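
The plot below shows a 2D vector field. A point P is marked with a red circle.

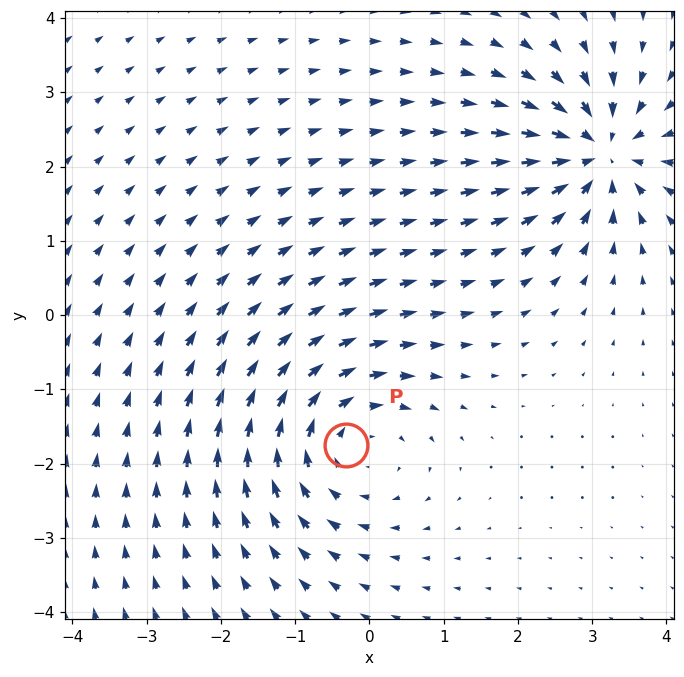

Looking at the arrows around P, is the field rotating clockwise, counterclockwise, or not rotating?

clockwise

Near P at (-0.3, -1.8) the arrows circulate clockwise. The curl (z-component) there is about -3; negative curl means clockwise rotation.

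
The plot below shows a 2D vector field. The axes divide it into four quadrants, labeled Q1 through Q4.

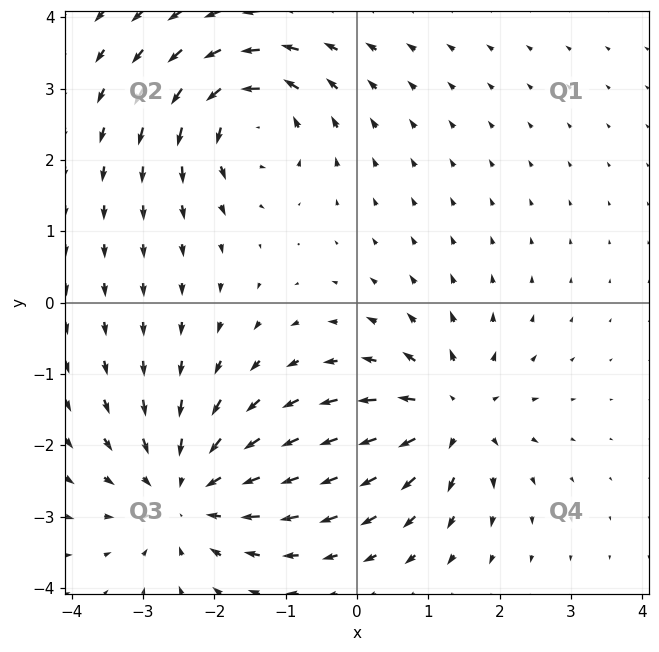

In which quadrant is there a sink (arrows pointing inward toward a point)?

The sink sits at approximately (-2.4, -2.7), which lies in quadrant Q3. The divergence there is about -3, negative as expected for a sink.

Q3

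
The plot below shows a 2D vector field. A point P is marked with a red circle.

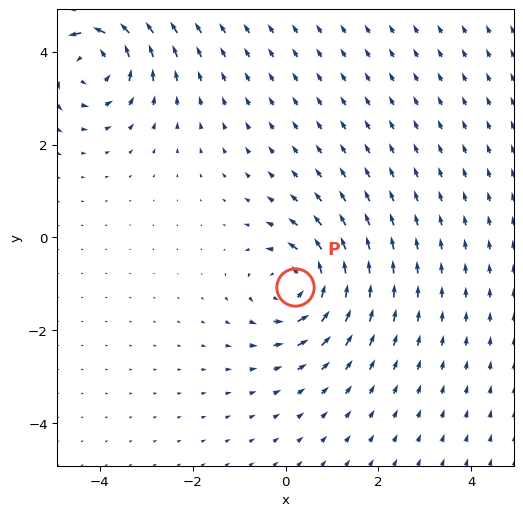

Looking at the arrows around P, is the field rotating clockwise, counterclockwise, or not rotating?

Near P at (0.2, -1.1) the arrows circulate counterclockwise. The curl (z-component) there is about +5; positive curl means counterclockwise rotation.

counterclockwise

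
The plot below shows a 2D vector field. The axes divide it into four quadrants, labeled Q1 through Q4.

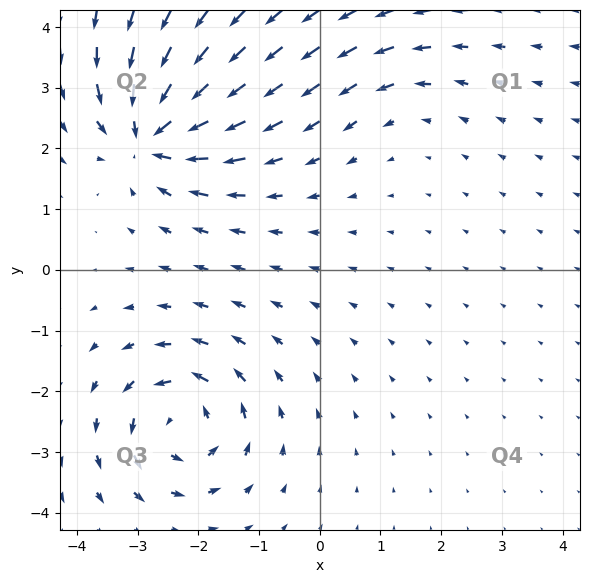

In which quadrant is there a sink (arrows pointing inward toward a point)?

The sink sits at approximately (-2.8, 2.2), which lies in quadrant Q2. The divergence there is about -7, negative as expected for a sink.

Q2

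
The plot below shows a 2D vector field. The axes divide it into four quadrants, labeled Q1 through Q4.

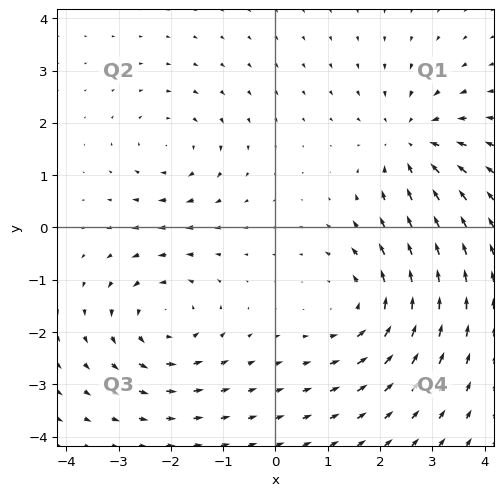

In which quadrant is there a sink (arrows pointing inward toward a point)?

Q1

The sink sits at approximately (2.6, 1.6), which lies in quadrant Q1. The divergence there is about -4, negative as expected for a sink.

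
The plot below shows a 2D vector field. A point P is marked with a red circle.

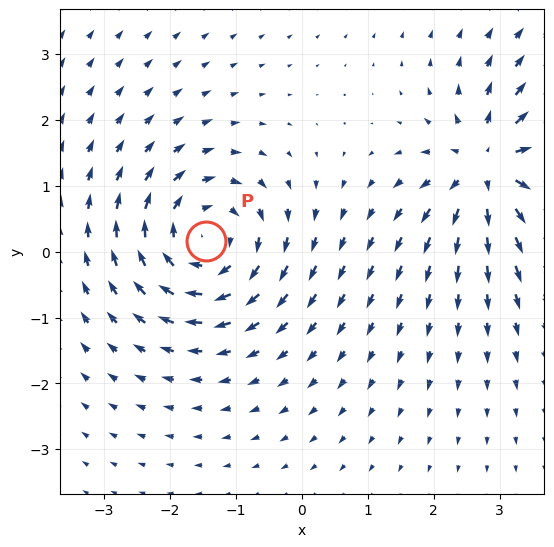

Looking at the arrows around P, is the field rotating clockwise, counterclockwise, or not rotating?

clockwise

Near P at (-1.5, 0.2) the arrows circulate clockwise. The curl (z-component) there is about -4; negative curl means clockwise rotation.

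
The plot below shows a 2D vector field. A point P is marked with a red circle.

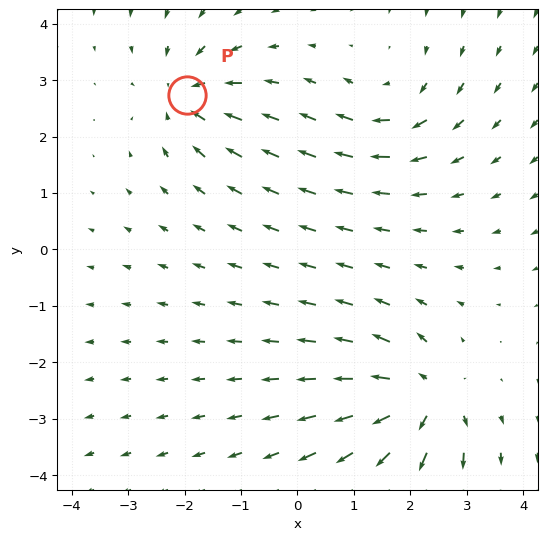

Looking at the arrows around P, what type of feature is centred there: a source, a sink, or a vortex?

sink

At P (-2.0, 2.7) the arrows converge inward. Divergence about -4, curl ≈0 — negative divergence with near-zero curl is a sink.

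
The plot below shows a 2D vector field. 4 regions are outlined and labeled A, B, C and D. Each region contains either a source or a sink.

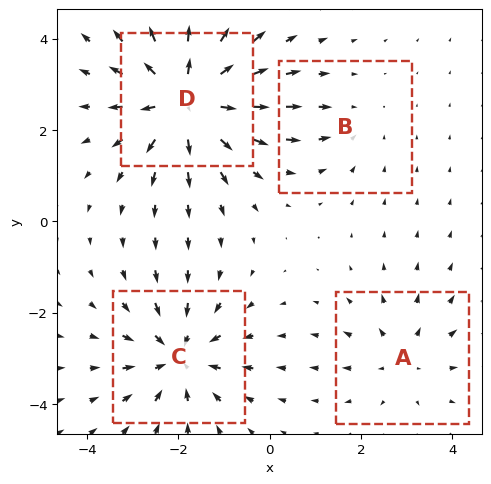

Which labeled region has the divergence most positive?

D

Divergence at each region's feature centre — A: about +3, B: about -2, C: about -5, D: about +7. Region D is most positive.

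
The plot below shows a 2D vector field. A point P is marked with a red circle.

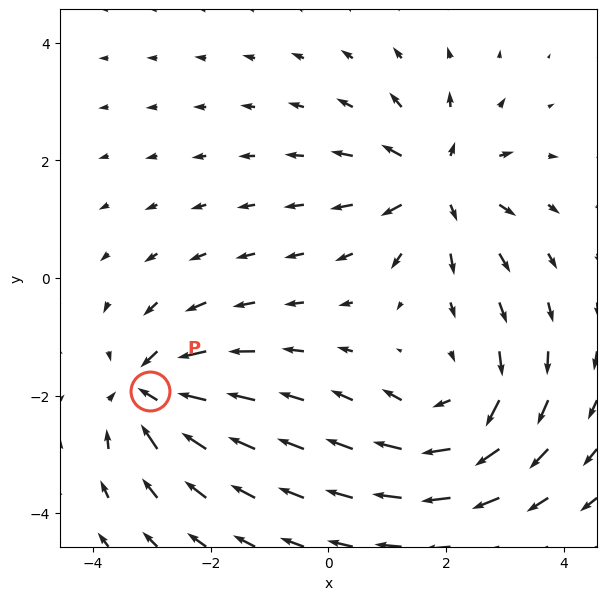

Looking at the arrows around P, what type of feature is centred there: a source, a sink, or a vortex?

At P (-3.0, -1.9) the arrows converge inward. Divergence about -5, curl ≈0 — negative divergence with near-zero curl is a sink.

sink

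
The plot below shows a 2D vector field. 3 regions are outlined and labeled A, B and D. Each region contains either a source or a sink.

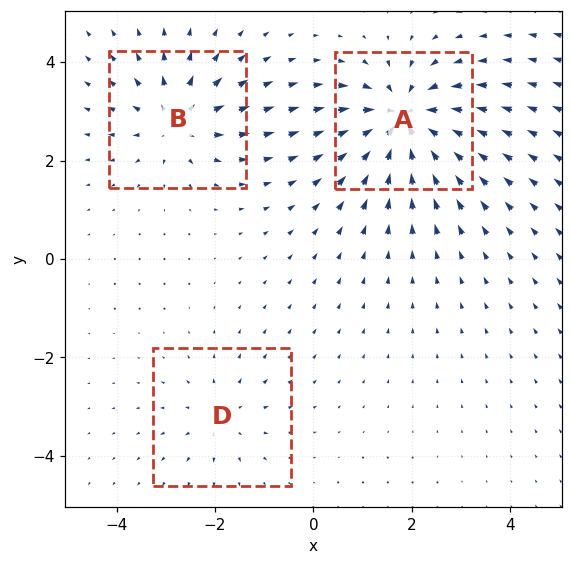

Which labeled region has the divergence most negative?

A

Divergence at each region's feature centre — A: about -6, B: about +4, D: about +2. Region A is most negative.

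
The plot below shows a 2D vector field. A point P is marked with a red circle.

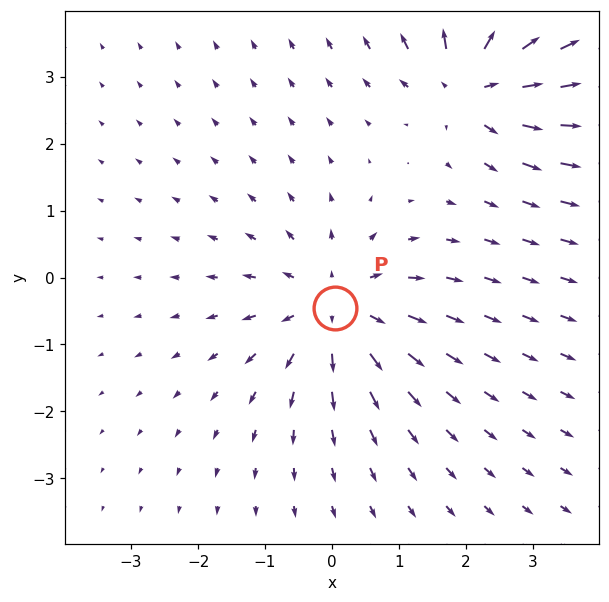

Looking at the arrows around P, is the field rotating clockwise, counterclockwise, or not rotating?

Near P at (0.1, -0.5) the arrows show no circulation. The curl there is ≈0.

not rotating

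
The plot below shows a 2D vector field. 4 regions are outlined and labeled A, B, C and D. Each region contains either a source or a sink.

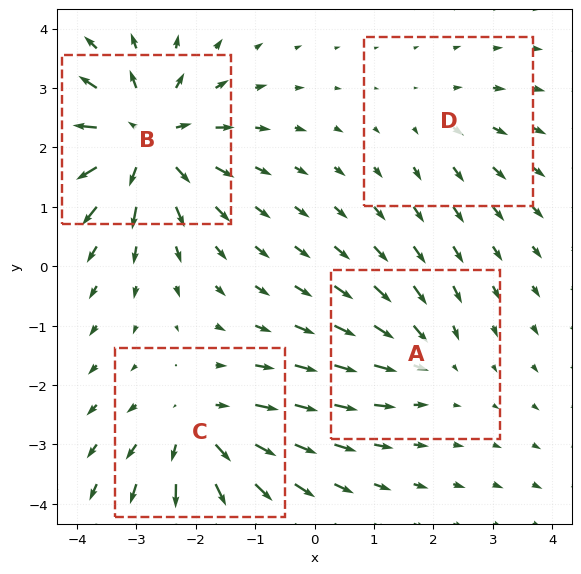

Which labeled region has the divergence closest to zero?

Divergence at each region's feature centre — A: about -3, B: about +7, C: about +5, D: about +2. Region D is closest to zero.

D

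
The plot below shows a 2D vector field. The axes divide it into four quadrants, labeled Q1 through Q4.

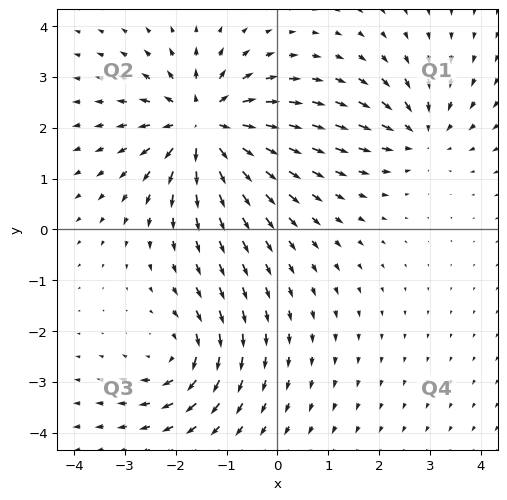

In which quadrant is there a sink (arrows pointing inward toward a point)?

Q1

The sink sits at approximately (2.8, 1.9), which lies in quadrant Q1. The divergence there is about -3, negative as expected for a sink.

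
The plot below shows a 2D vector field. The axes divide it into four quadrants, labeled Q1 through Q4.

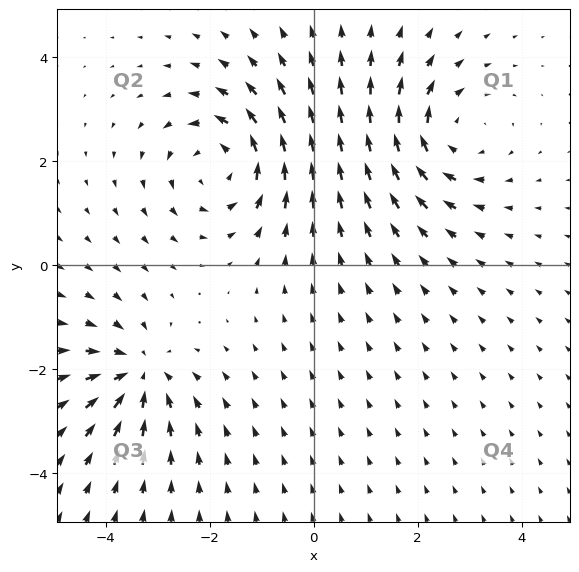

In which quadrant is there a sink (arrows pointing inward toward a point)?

The sink sits at approximately (-3.3, -2.1), which lies in quadrant Q3. The divergence there is about -4, negative as expected for a sink.

Q3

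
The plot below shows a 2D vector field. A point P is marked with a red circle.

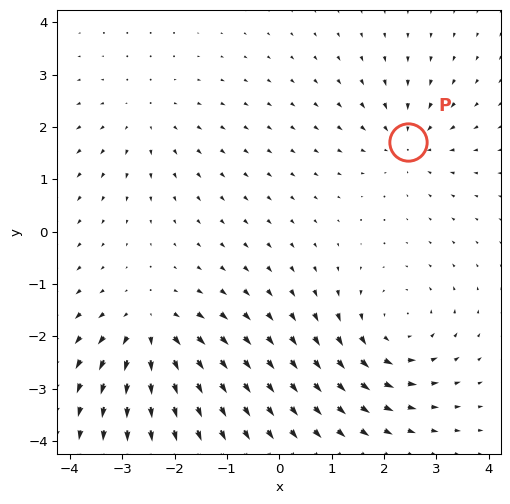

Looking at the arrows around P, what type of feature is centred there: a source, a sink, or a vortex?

sink

At P (2.5, 1.7) the arrows converge inward. Divergence about -4, curl ≈0 — negative divergence with near-zero curl is a sink.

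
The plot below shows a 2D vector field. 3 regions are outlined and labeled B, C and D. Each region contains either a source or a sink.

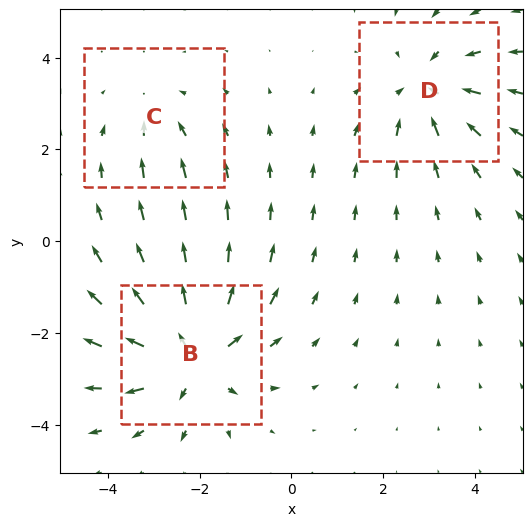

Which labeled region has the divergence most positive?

Divergence at each region's feature centre — B: about +4, C: about -2, D: about -3. Region B is most positive.

B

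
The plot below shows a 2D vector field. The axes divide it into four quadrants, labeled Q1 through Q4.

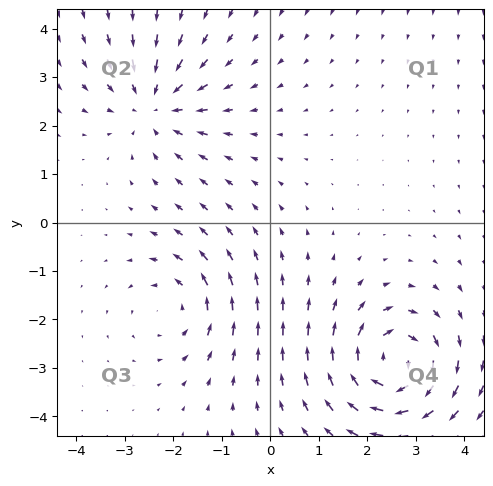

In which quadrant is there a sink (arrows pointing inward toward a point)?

The sink sits at approximately (-2.4, 2.4), which lies in quadrant Q2. The divergence there is about -4, negative as expected for a sink.

Q2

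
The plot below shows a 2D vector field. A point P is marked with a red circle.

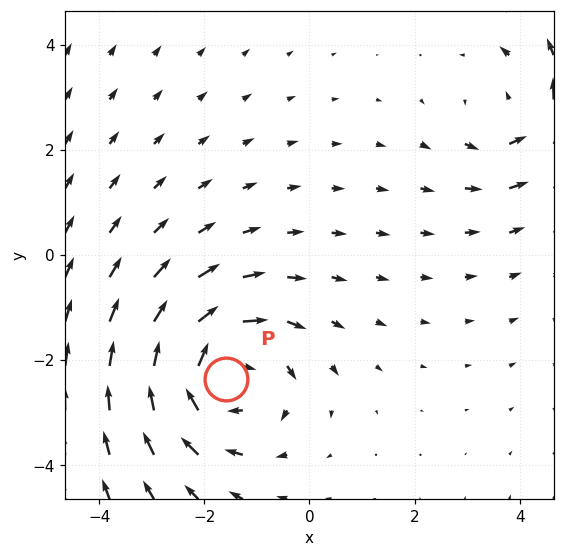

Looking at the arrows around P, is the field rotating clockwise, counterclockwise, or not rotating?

clockwise

Near P at (-1.6, -2.4) the arrows circulate clockwise. The curl (z-component) there is about -4; negative curl means clockwise rotation.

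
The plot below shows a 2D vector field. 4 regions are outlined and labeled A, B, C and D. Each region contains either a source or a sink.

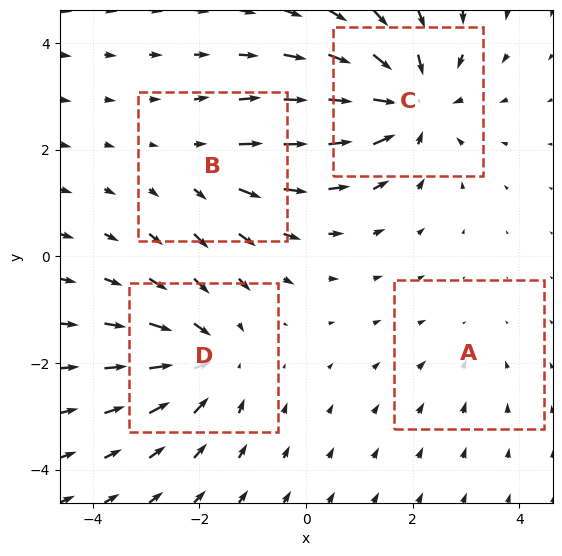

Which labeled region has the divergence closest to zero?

A

Divergence at each region's feature centre — A: about -2, B: about +3, C: about -6, D: about -4. Region A is closest to zero.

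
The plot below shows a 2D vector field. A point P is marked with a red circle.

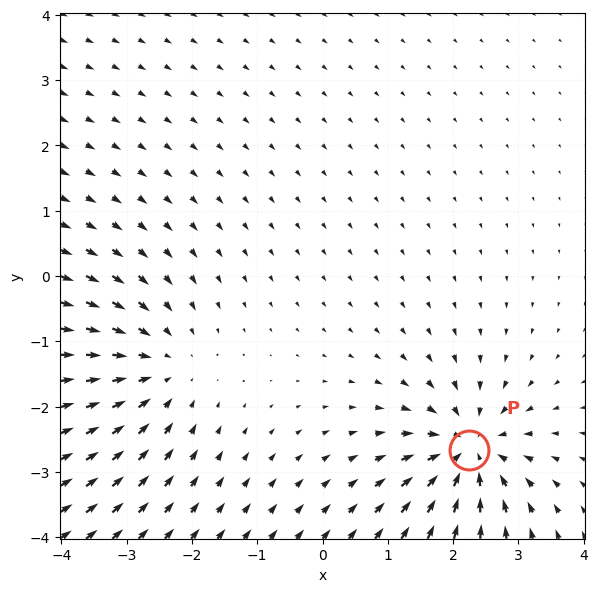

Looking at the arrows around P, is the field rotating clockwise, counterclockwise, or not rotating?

not rotating

Near P at (2.2, -2.7) the arrows show no circulation. The curl there is ≈0.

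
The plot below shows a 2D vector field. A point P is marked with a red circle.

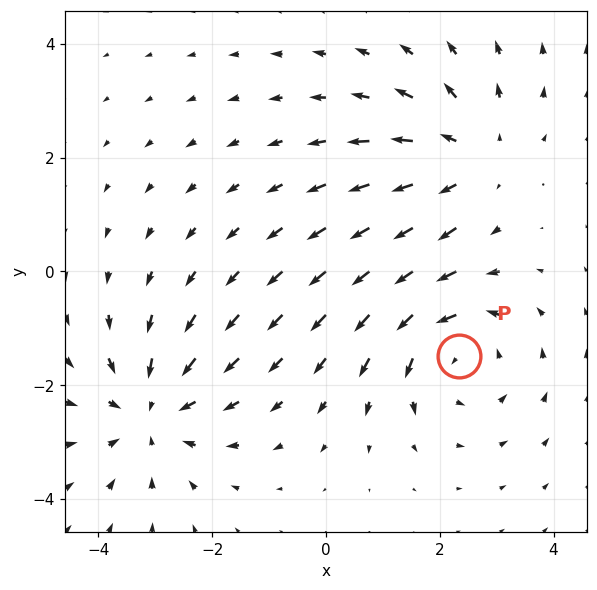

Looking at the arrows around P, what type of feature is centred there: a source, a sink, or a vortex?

At P (2.3, -1.5) the arrows circulate counterclockwise. Divergence ≈0, curl about +4 — near-zero divergence with nonzero curl is a vortex.

vortex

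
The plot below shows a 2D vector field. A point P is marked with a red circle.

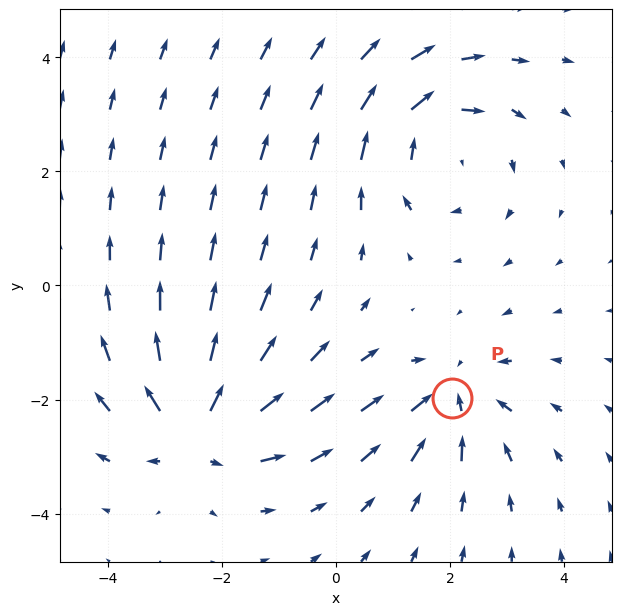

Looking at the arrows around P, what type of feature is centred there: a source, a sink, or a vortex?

At P (2.0, -2.0) the arrows converge inward. Divergence about -4, curl ≈0 — negative divergence with near-zero curl is a sink.

sink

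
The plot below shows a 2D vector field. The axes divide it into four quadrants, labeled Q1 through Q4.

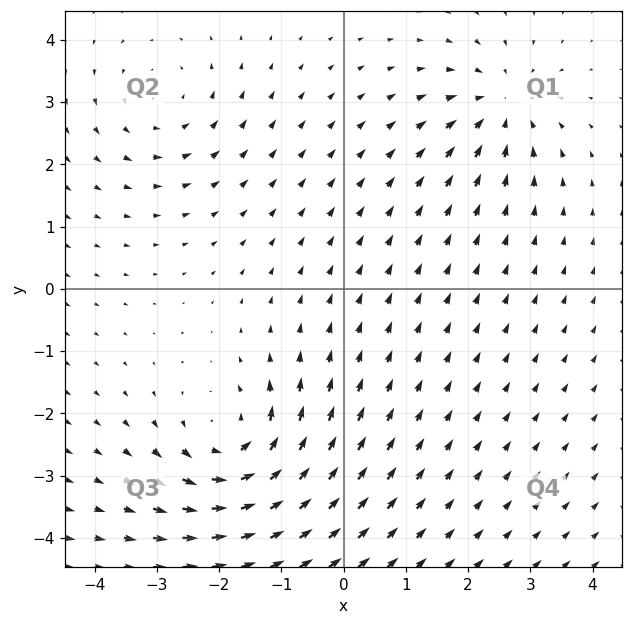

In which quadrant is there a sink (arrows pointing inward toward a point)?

Q1

The sink sits at approximately (2.5, 3.0), which lies in quadrant Q1. The divergence there is about -4, negative as expected for a sink.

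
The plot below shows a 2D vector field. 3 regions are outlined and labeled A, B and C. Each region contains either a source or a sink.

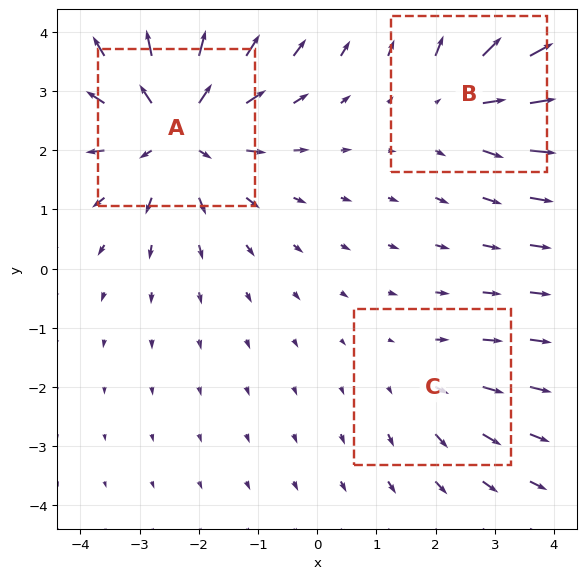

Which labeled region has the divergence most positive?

A

Divergence at each region's feature centre — A: about +4, B: about +3, C: about +2. Region A is most positive.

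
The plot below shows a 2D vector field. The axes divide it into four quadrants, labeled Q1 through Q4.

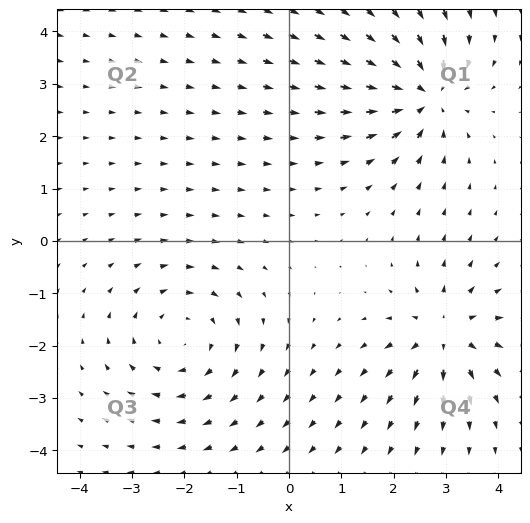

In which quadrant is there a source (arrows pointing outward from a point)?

Q4

The source sits at approximately (3.0, -1.8), which lies in quadrant Q4. The divergence there is about +4, positive as expected for a source.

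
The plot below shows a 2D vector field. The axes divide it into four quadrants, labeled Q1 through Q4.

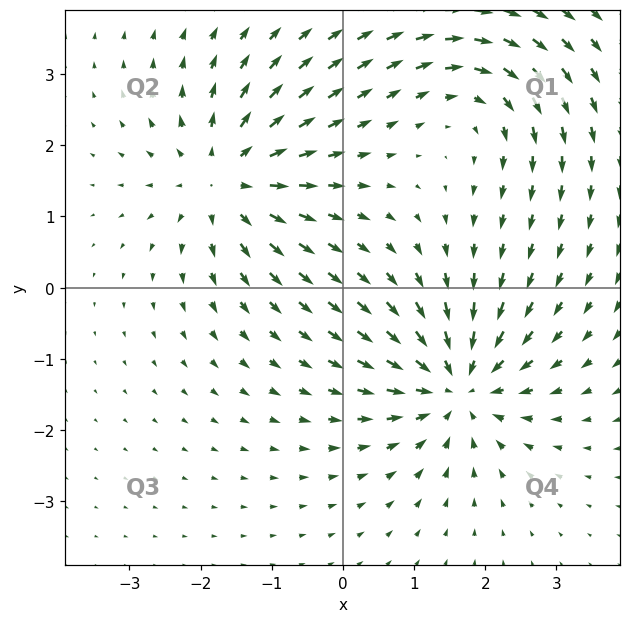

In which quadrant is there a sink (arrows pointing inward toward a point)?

Q4

The sink sits at approximately (1.6, -1.4), which lies in quadrant Q4. The divergence there is about -5, negative as expected for a sink.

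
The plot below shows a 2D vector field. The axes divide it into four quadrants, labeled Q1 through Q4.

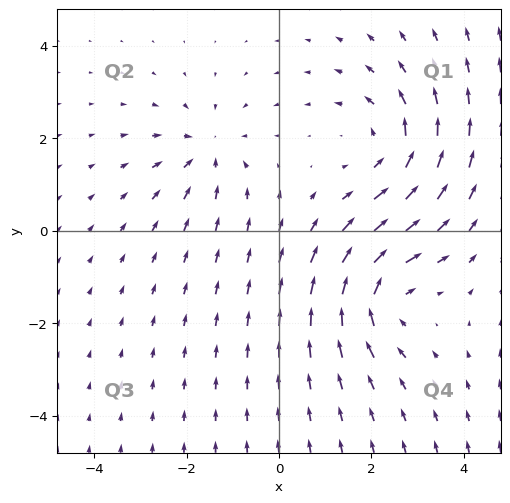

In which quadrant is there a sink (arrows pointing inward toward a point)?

The sink sits at approximately (-1.6, 1.7), which lies in quadrant Q2. The divergence there is about -3, negative as expected for a sink.

Q2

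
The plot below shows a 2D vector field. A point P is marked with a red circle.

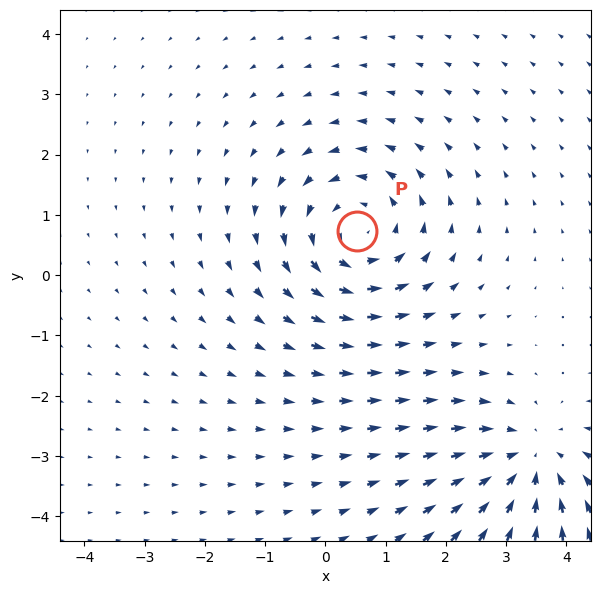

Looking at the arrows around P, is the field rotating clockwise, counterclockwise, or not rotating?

counterclockwise

Near P at (0.5, 0.7) the arrows circulate counterclockwise. The curl (z-component) there is about +4; positive curl means counterclockwise rotation.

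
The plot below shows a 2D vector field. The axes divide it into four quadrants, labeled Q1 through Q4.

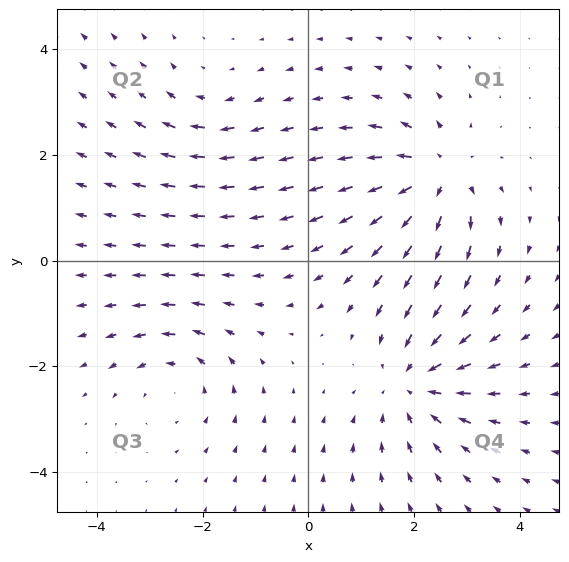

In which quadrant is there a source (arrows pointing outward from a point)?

Q1

The source sits at approximately (2.4, 1.6), which lies in quadrant Q1. The divergence there is about +6, positive as expected for a source.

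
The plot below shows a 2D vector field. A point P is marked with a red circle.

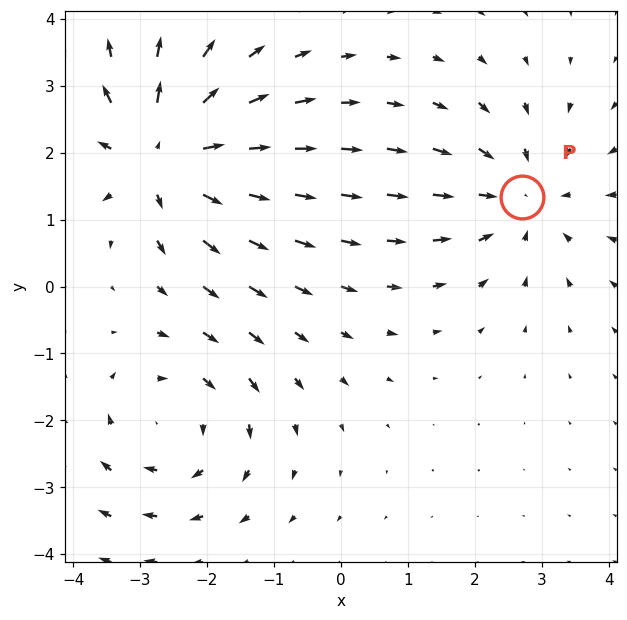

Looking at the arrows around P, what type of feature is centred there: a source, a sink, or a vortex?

At P (2.7, 1.3) the arrows converge inward. Divergence about -2, curl ≈0 — negative divergence with near-zero curl is a sink.

sink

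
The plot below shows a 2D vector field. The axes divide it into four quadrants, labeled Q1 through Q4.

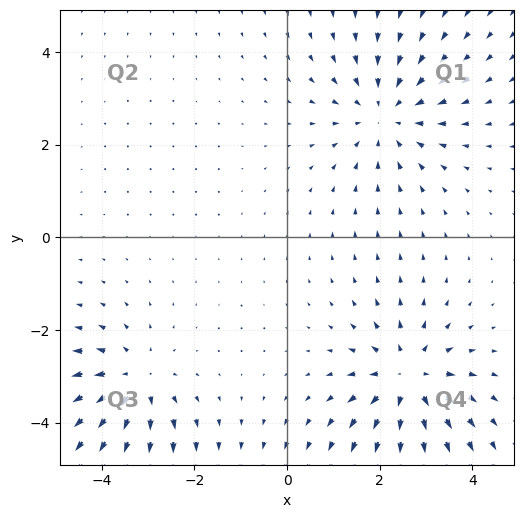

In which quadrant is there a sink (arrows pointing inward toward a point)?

Q1

The sink sits at approximately (2.1, 2.6), which lies in quadrant Q1. The divergence there is about -3, negative as expected for a sink.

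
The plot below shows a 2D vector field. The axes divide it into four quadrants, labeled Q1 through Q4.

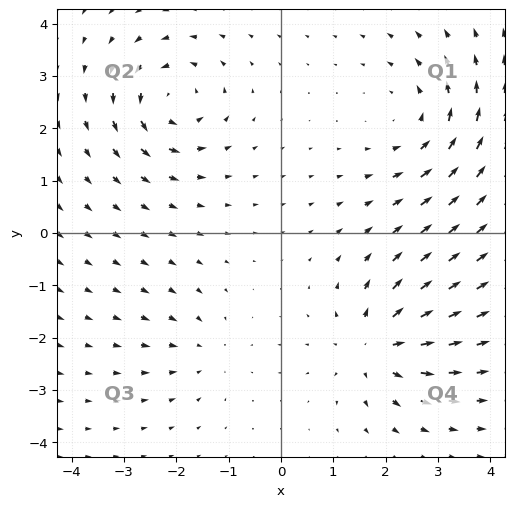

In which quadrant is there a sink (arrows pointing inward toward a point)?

Q3

The sink sits at approximately (-1.4, -2.3), which lies in quadrant Q3. The divergence there is about -3, negative as expected for a sink.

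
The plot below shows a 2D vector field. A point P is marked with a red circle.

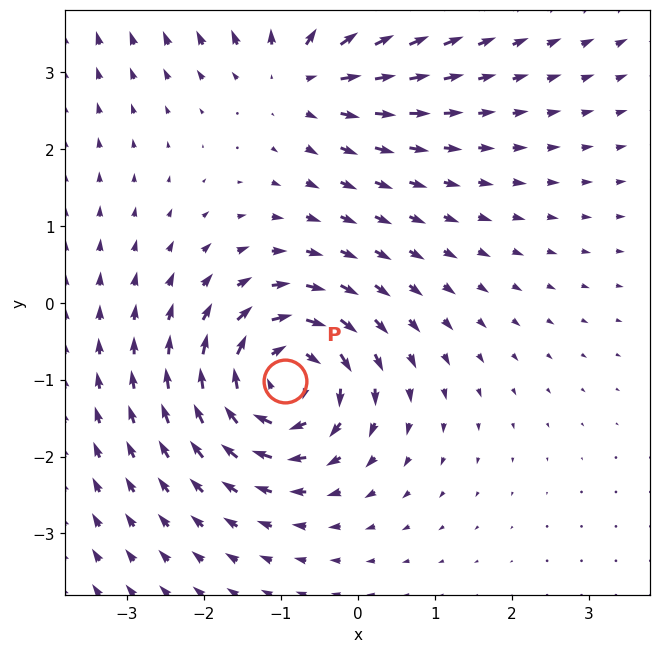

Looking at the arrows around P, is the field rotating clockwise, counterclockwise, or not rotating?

clockwise

Near P at (-0.9, -1.0) the arrows circulate clockwise. The curl (z-component) there is about -7; negative curl means clockwise rotation.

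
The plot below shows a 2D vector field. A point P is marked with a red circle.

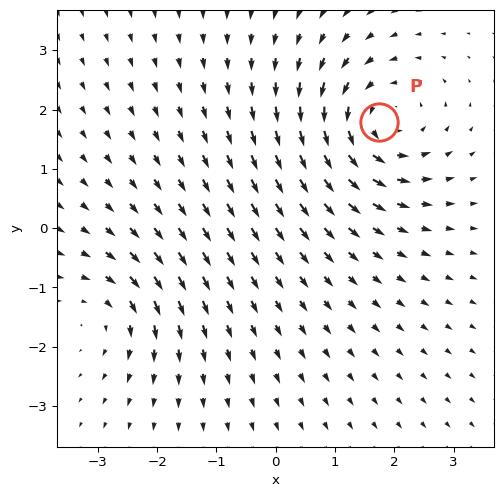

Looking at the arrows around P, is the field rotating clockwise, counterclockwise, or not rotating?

counterclockwise

Near P at (1.7, 1.8) the arrows circulate counterclockwise. The curl (z-component) there is about +4; positive curl means counterclockwise rotation.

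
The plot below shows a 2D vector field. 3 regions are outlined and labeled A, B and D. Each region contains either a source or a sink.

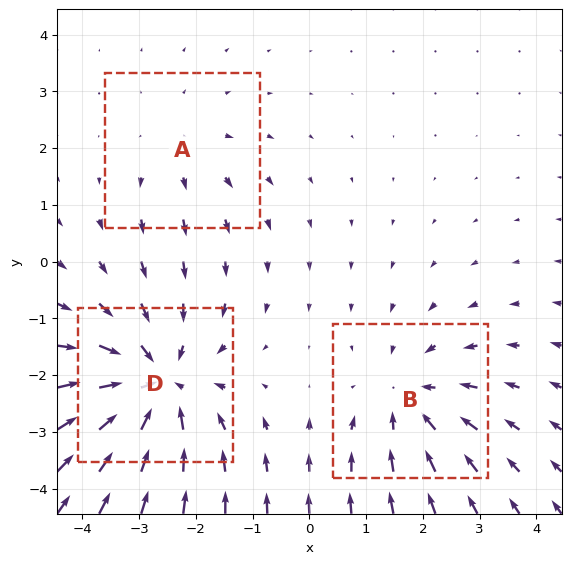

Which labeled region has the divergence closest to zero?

Divergence at each region's feature centre — A: about +2, B: about -3, D: about -4. Region A is closest to zero.

A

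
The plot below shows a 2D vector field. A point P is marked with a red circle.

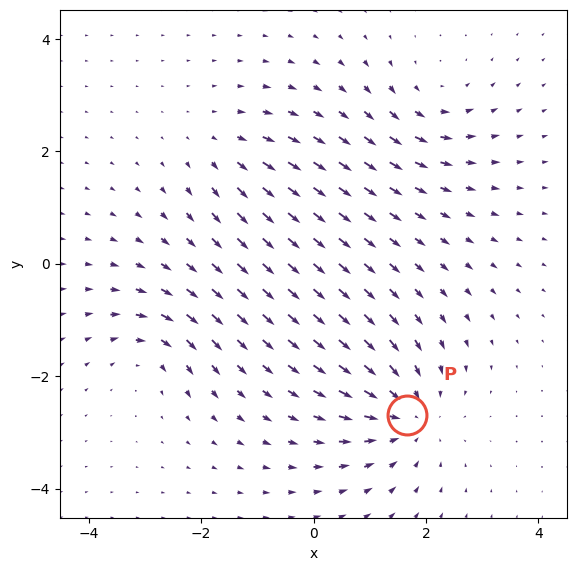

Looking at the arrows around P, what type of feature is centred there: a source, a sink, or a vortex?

sink

At P (1.7, -2.7) the arrows converge inward. Divergence about -5, curl ≈0 — negative divergence with near-zero curl is a sink.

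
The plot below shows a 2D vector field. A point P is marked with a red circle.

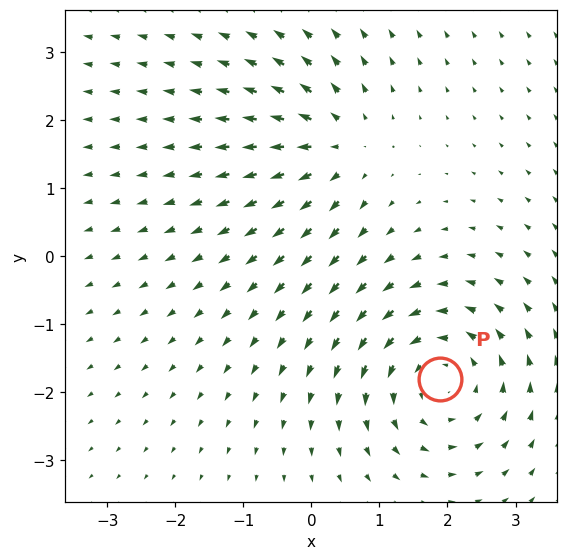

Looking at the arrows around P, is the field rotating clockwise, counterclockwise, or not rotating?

Near P at (1.9, -1.8) the arrows circulate counterclockwise. The curl (z-component) there is about +4; positive curl means counterclockwise rotation.

counterclockwise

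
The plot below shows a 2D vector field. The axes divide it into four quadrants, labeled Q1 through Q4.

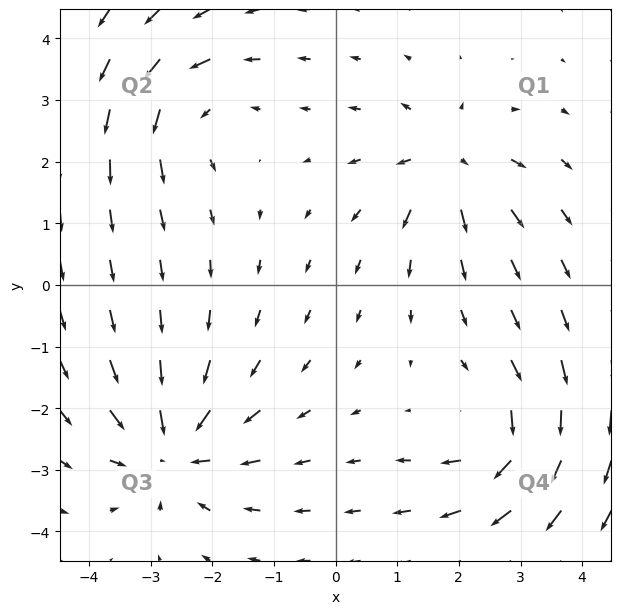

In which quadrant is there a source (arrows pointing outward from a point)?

The source sits at approximately (1.8, 2.0), which lies in quadrant Q1. The divergence there is about +4, positive as expected for a source.

Q1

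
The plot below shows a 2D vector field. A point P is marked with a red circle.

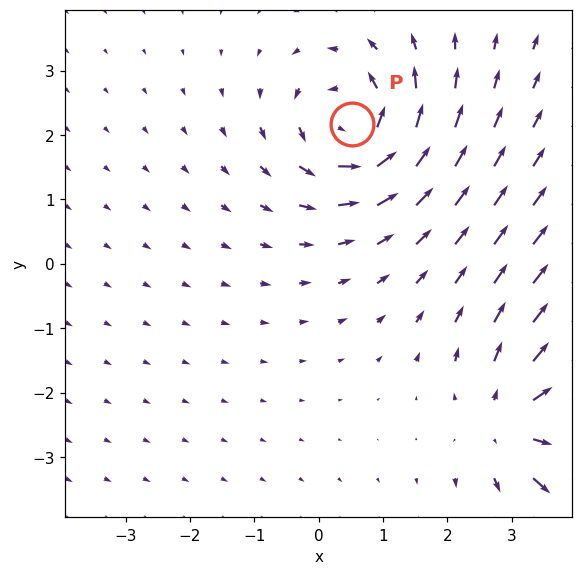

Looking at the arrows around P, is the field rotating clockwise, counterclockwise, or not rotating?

Near P at (0.5, 2.2) the arrows circulate counterclockwise. The curl (z-component) there is about +5; positive curl means counterclockwise rotation.

counterclockwise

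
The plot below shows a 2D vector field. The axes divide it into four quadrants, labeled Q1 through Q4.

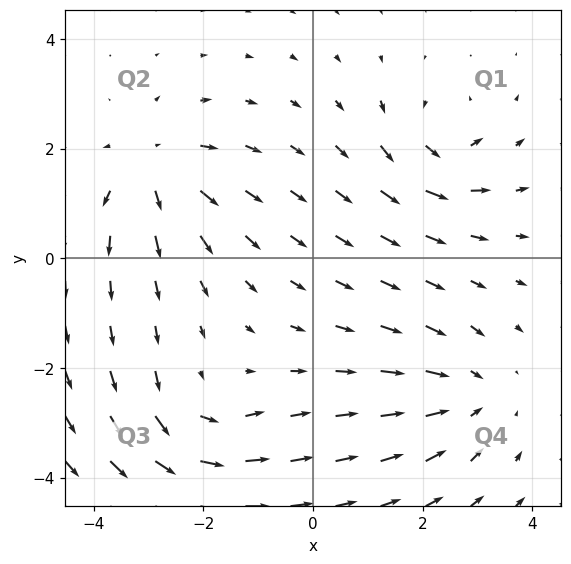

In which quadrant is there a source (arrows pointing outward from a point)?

The source sits at approximately (-2.9, 1.6), which lies in quadrant Q2. The divergence there is about +5, positive as expected for a source.

Q2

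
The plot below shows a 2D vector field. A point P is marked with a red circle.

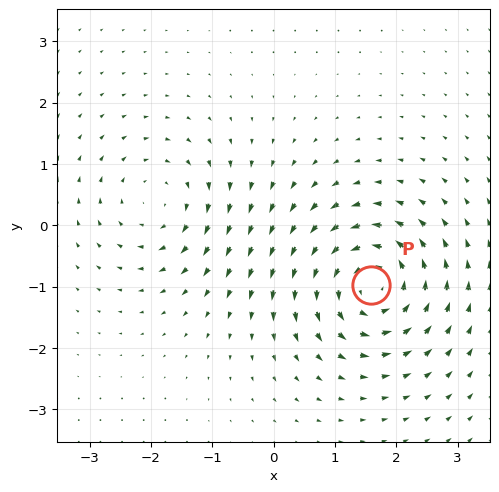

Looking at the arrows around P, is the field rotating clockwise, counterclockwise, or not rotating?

counterclockwise

Near P at (1.6, -1.0) the arrows circulate counterclockwise. The curl (z-component) there is about +5; positive curl means counterclockwise rotation.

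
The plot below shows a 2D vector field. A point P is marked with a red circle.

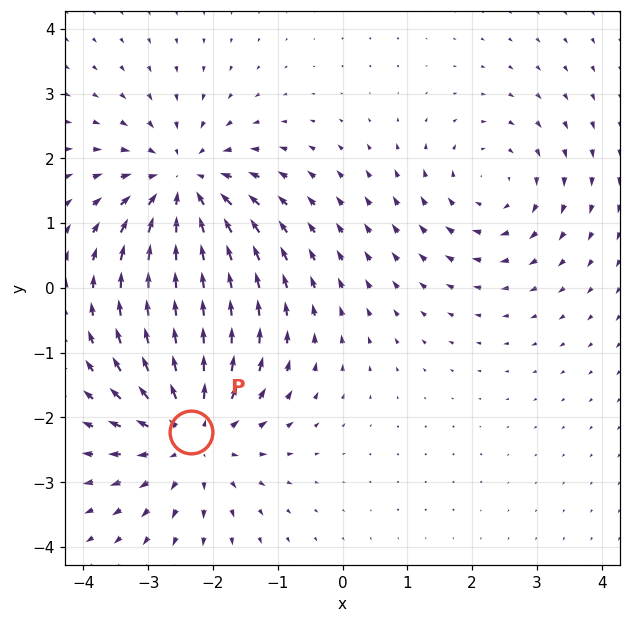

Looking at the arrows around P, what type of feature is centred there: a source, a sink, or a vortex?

source

At P (-2.3, -2.2) the arrows spread outward. Divergence about +4, curl ≈0 — positive divergence with near-zero curl is a source.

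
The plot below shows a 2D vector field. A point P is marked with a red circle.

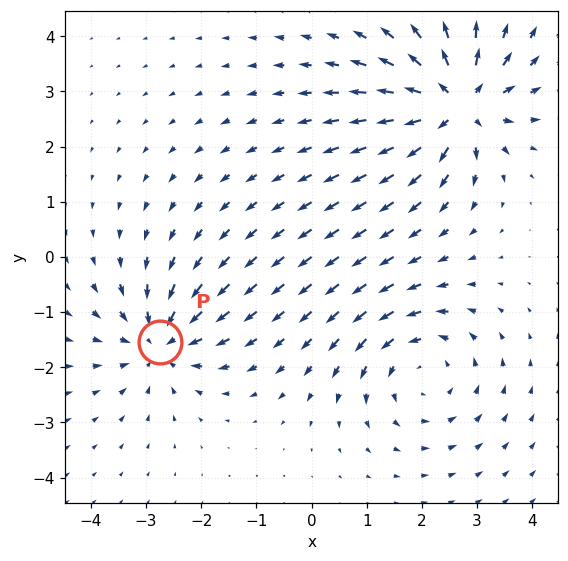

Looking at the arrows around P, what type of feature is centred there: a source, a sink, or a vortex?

At P (-2.7, -1.5) the arrows converge inward. Divergence about -4, curl ≈0 — negative divergence with near-zero curl is a sink.

sink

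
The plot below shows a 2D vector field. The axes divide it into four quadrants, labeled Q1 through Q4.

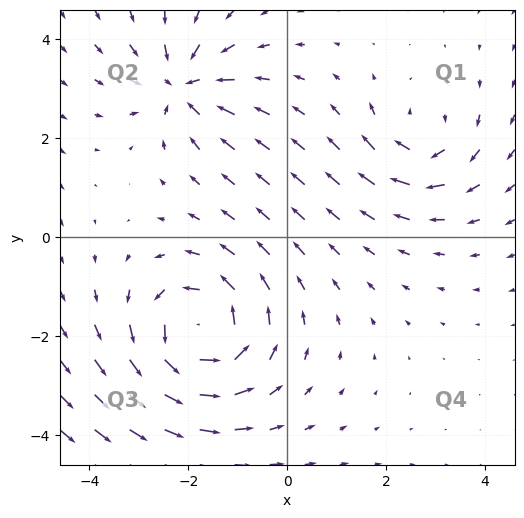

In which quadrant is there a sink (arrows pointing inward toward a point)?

The sink sits at approximately (-2.1, 3.1), which lies in quadrant Q2. The divergence there is about -4, negative as expected for a sink.

Q2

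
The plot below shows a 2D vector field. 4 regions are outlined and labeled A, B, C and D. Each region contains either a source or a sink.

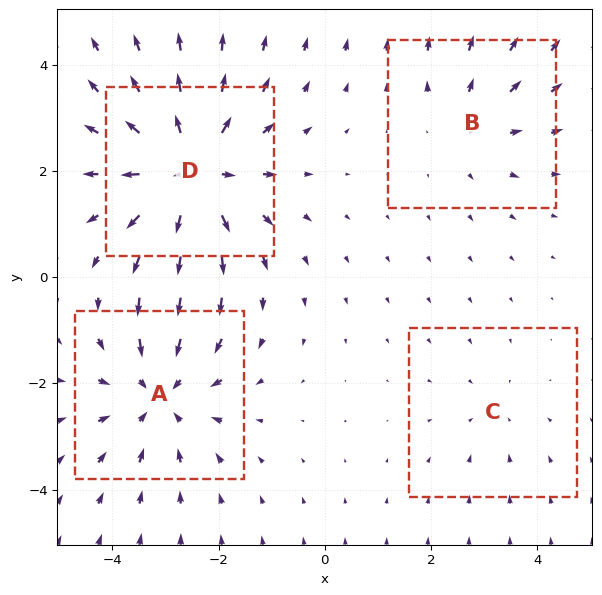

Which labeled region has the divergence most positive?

D

Divergence at each region's feature centre — A: about -5, B: about +3, C: about -2, D: about +6. Region D is most positive.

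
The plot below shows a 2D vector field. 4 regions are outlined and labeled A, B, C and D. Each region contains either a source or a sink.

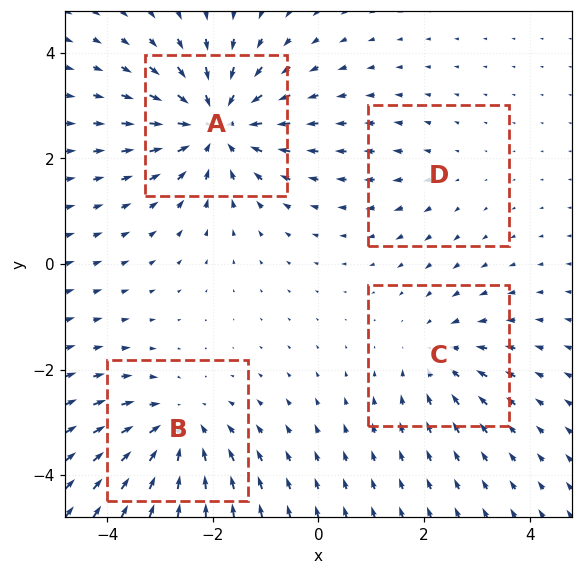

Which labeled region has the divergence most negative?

A

Divergence at each region's feature centre — A: about -6, B: about -5, C: about -3, D: about +2. Region A is most negative.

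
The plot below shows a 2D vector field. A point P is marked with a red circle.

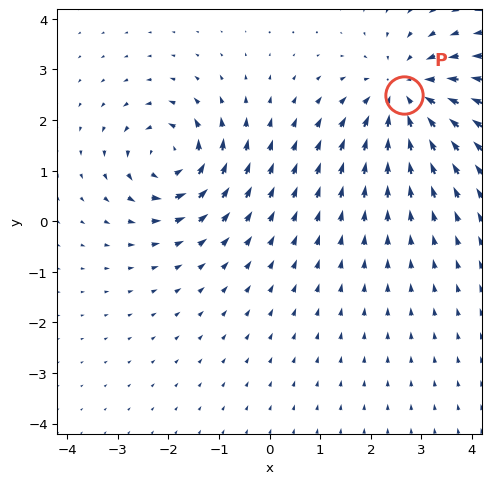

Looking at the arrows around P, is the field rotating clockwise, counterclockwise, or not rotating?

not rotating

Near P at (2.7, 2.5) the arrows show no circulation. The curl there is ≈0.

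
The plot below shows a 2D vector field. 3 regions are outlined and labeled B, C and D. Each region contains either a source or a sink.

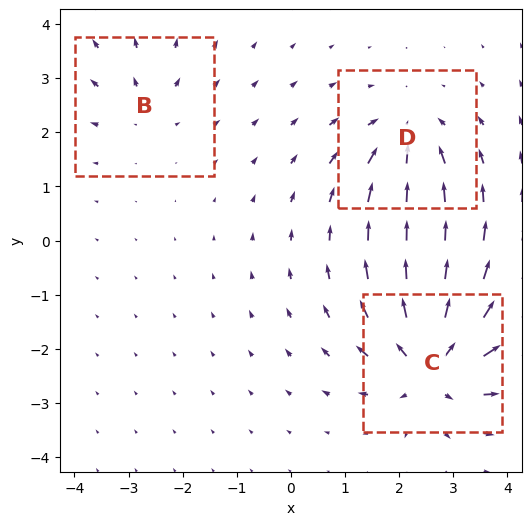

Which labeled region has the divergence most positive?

Divergence at each region's feature centre — B: about +3, C: about +6, D: about -4. Region C is most positive.

C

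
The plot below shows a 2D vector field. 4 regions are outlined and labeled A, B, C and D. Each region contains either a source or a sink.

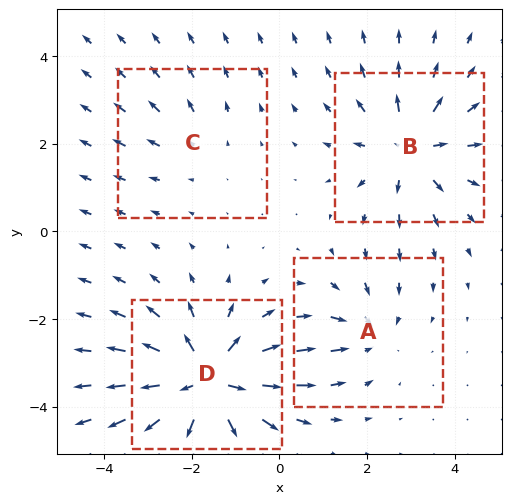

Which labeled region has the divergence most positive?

D

Divergence at each region's feature centre — A: about -3, B: about +5, C: about +2, D: about +7. Region D is most positive.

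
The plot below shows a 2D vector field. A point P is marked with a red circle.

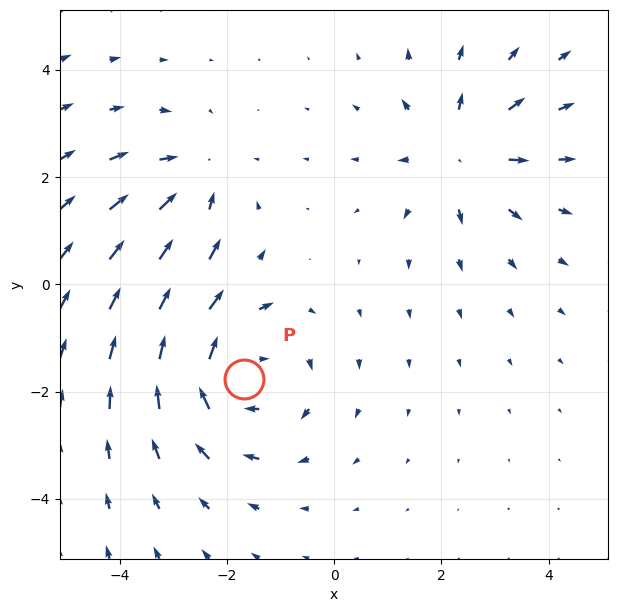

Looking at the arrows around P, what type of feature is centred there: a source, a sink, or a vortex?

At P (-1.7, -1.8) the arrows circulate clockwise. Divergence ≈0, curl about -4 — near-zero divergence with nonzero curl is a vortex.

vortex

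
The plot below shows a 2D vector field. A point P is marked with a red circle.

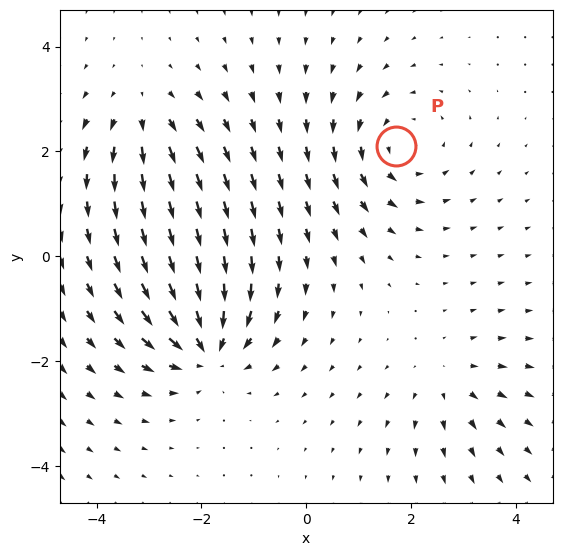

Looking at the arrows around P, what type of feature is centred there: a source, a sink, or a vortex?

At P (1.7, 2.1) the arrows circulate counterclockwise. Divergence ≈0, curl about +4 — near-zero divergence with nonzero curl is a vortex.

vortex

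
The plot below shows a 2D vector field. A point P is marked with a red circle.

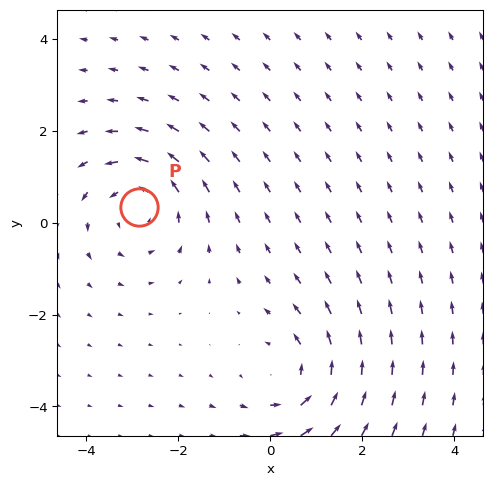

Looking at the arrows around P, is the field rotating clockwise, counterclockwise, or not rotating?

Near P at (-2.9, 0.3) the arrows circulate counterclockwise. The curl (z-component) there is about +4; positive curl means counterclockwise rotation.

counterclockwise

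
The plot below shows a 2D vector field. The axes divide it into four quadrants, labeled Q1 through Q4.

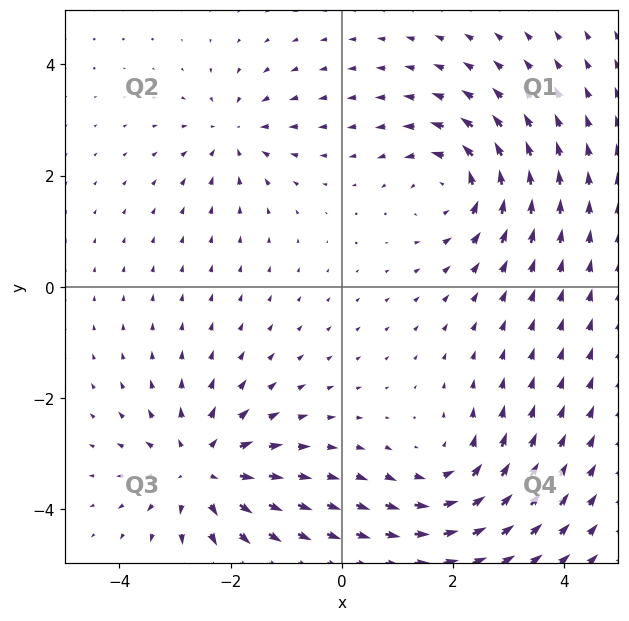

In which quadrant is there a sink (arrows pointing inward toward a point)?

The sink sits at approximately (-1.9, 2.8), which lies in quadrant Q2. The divergence there is about -3, negative as expected for a sink.

Q2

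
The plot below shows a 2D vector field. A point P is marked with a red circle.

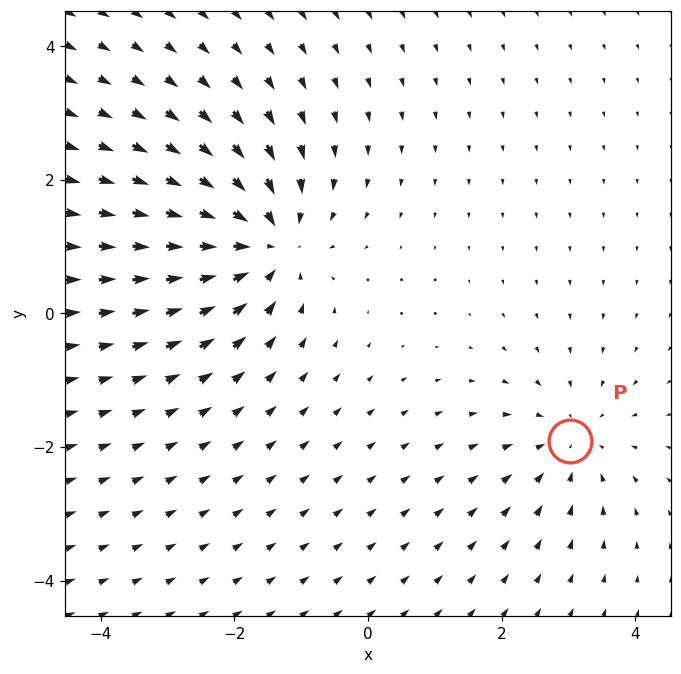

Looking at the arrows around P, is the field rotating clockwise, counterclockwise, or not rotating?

not rotating

Near P at (3.0, -1.9) the arrows show no circulation. The curl there is ≈0.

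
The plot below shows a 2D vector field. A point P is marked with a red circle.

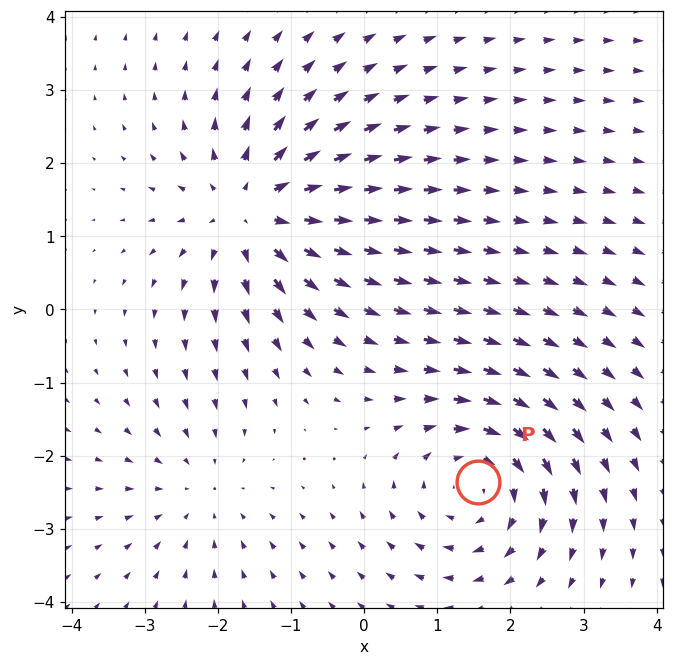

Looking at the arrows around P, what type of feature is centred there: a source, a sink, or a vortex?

vortex

At P (1.6, -2.4) the arrows circulate clockwise. Divergence ≈0, curl about -4 — near-zero divergence with nonzero curl is a vortex.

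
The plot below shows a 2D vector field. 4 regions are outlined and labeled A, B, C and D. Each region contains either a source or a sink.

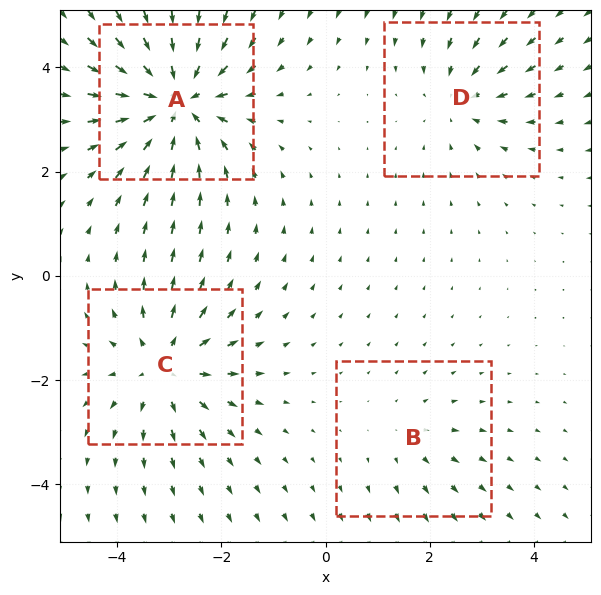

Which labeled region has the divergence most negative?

A

Divergence at each region's feature centre — A: about -7, B: about +2, C: about +5, D: about -3. Region A is most negative.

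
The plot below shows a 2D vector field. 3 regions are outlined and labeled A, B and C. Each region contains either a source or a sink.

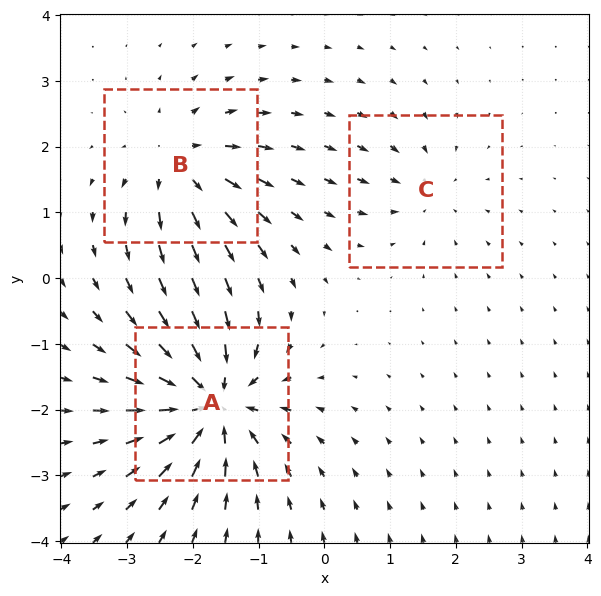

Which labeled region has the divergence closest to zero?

C

Divergence at each region's feature centre — A: about -6, B: about +4, C: about -2. Region C is closest to zero.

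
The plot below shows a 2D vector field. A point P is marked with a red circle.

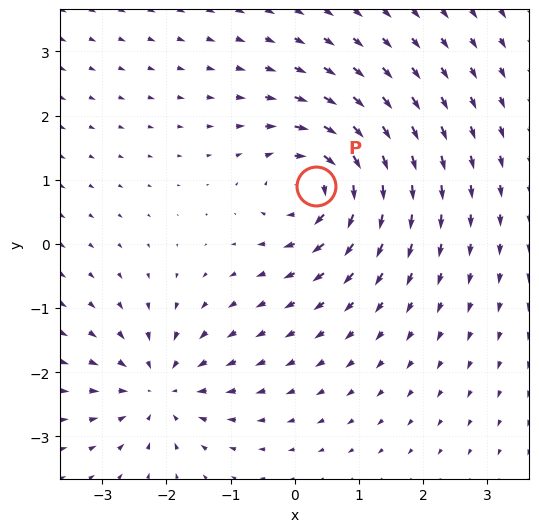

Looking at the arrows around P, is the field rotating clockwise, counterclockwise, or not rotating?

clockwise

Near P at (0.3, 0.9) the arrows circulate clockwise. The curl (z-component) there is about -6; negative curl means clockwise rotation.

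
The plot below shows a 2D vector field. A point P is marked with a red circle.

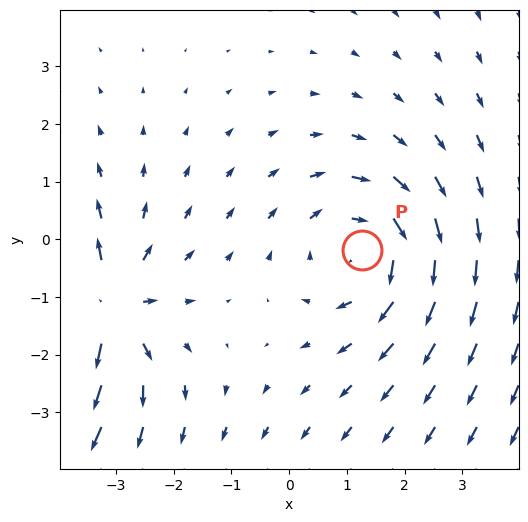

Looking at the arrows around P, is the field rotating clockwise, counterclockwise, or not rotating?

clockwise

Near P at (1.3, -0.2) the arrows circulate clockwise. The curl (z-component) there is about -3; negative curl means clockwise rotation.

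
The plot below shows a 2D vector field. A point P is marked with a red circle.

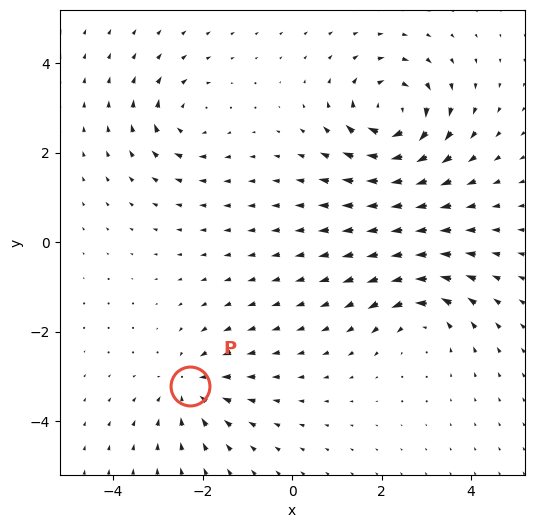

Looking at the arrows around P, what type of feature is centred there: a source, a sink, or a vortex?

At P (-2.3, -3.2) the arrows converge inward. Divergence about -4, curl ≈0 — negative divergence with near-zero curl is a sink.

sink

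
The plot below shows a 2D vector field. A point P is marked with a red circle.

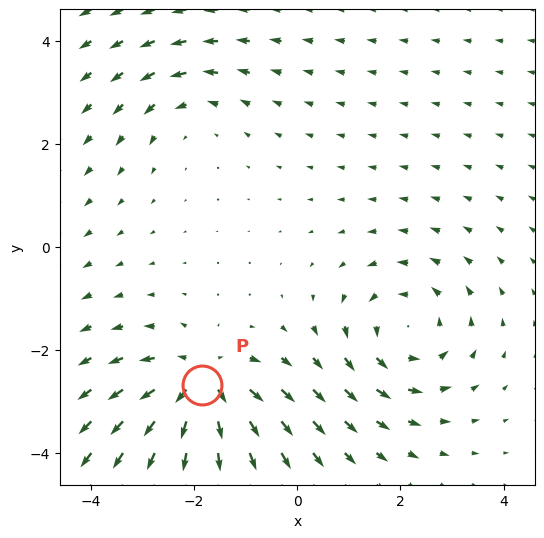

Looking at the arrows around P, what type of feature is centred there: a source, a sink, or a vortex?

At P (-1.9, -2.7) the arrows spread outward. Divergence about +6, curl ≈0 — positive divergence with near-zero curl is a source.

source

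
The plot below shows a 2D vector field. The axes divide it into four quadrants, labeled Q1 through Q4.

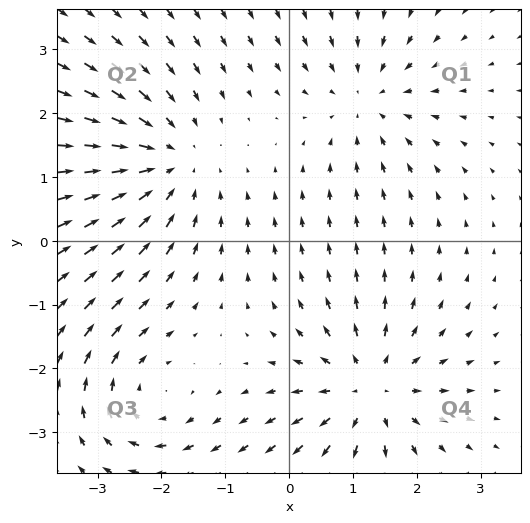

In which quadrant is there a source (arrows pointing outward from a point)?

Q4

The source sits at approximately (1.3, -2.3), which lies in quadrant Q4. The divergence there is about +4, positive as expected for a source.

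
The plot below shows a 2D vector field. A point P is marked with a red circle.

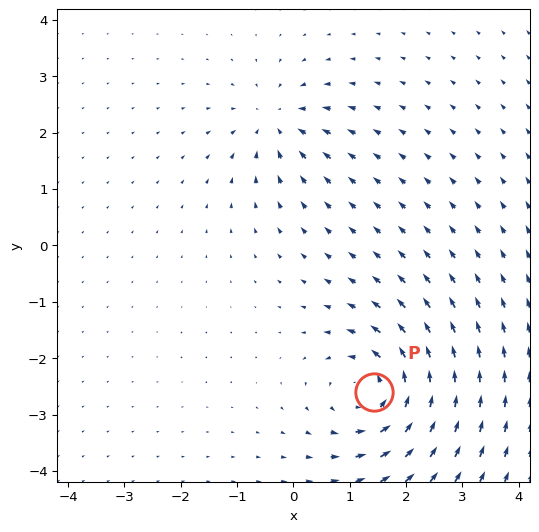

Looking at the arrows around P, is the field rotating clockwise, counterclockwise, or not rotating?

Near P at (1.4, -2.6) the arrows circulate counterclockwise. The curl (z-component) there is about +5; positive curl means counterclockwise rotation.

counterclockwise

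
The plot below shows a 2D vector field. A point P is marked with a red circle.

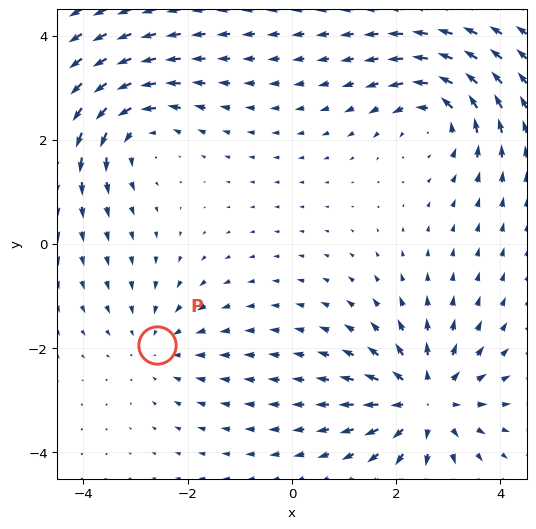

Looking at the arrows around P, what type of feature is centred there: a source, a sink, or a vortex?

sink

At P (-2.6, -1.9) the arrows converge inward. Divergence about -2, curl ≈0 — negative divergence with near-zero curl is a sink.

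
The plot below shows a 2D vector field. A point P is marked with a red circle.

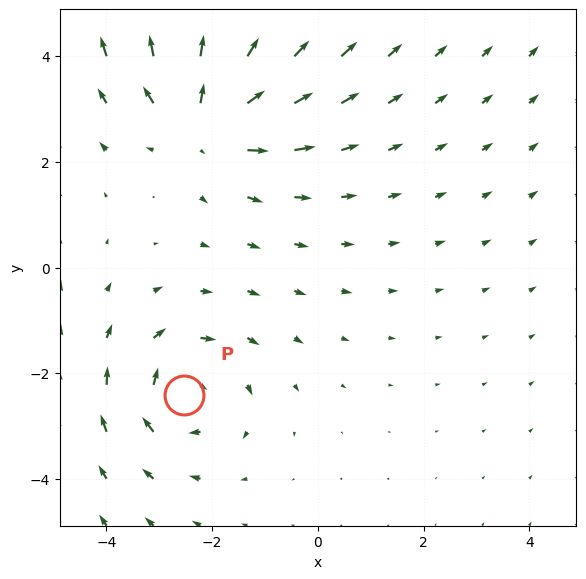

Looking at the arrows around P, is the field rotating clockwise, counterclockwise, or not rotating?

Near P at (-2.5, -2.4) the arrows circulate clockwise. The curl (z-component) there is about -3; negative curl means clockwise rotation.

clockwise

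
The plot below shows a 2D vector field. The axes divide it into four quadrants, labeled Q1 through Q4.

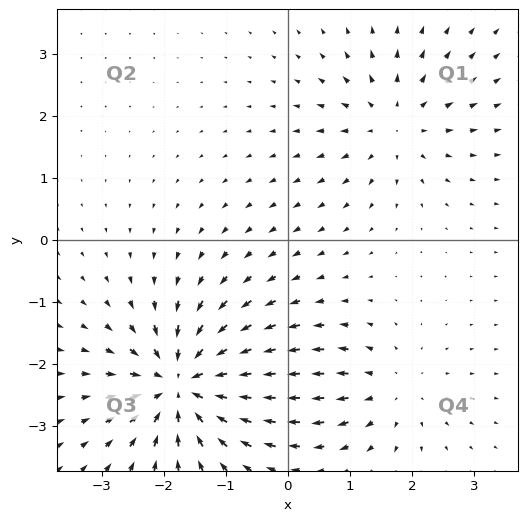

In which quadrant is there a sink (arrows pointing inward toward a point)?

Q3

The sink sits at approximately (-1.7, -2.3), which lies in quadrant Q3. The divergence there is about -6, negative as expected for a sink.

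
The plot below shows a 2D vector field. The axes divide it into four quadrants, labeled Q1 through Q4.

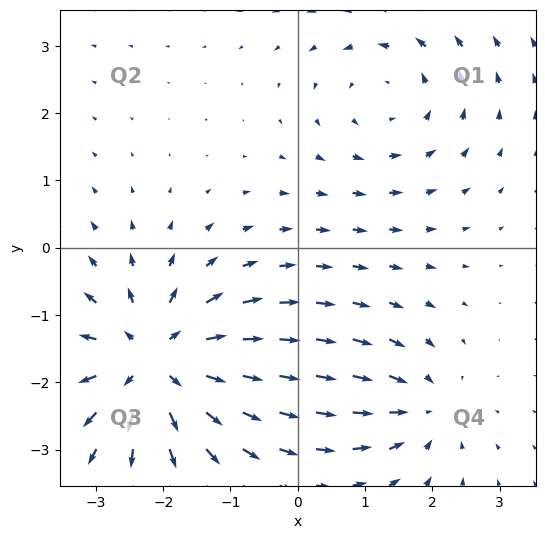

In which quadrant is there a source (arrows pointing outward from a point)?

The source sits at approximately (-2.1, -1.7), which lies in quadrant Q3. The divergence there is about +5, positive as expected for a source.

Q3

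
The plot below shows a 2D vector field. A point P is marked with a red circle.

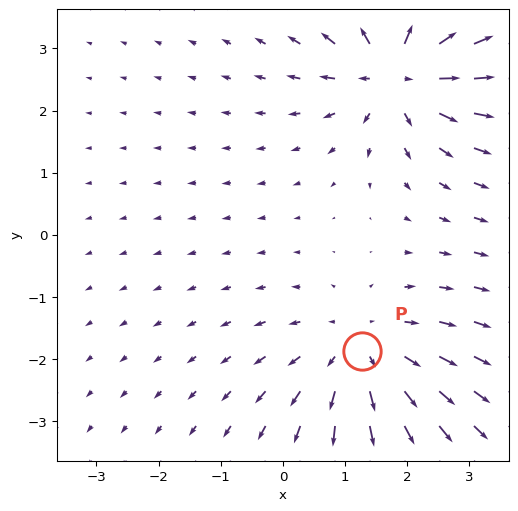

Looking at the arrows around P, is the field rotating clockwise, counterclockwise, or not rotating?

Near P at (1.3, -1.9) the arrows show no circulation. The curl there is ≈0.

not rotating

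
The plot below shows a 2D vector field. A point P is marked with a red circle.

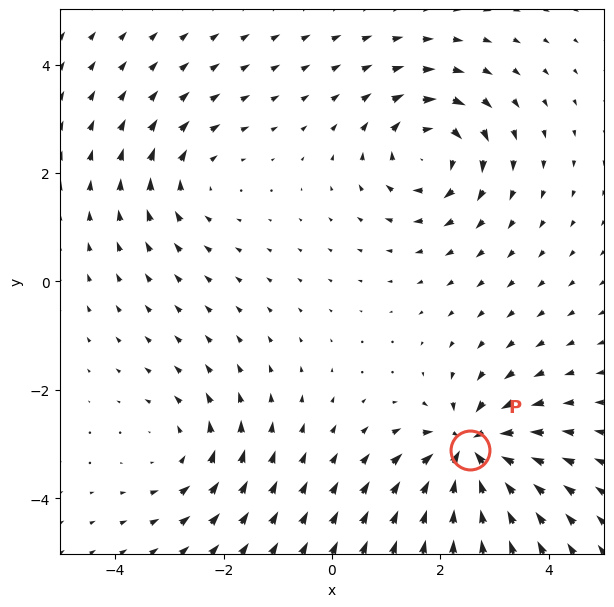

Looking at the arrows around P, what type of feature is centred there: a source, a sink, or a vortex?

At P (2.6, -3.1) the arrows converge inward. Divergence about -7, curl ≈0 — negative divergence with near-zero curl is a sink.

sink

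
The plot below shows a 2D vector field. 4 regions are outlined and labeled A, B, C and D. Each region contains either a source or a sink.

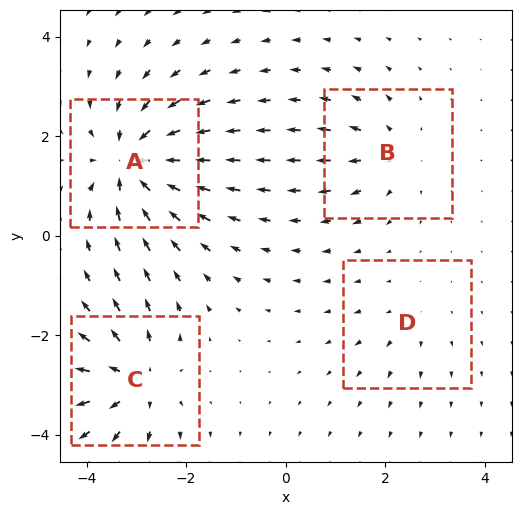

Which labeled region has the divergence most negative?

A

Divergence at each region's feature centre — A: about -8, B: about +4, C: about +6, D: about +2. Region A is most negative.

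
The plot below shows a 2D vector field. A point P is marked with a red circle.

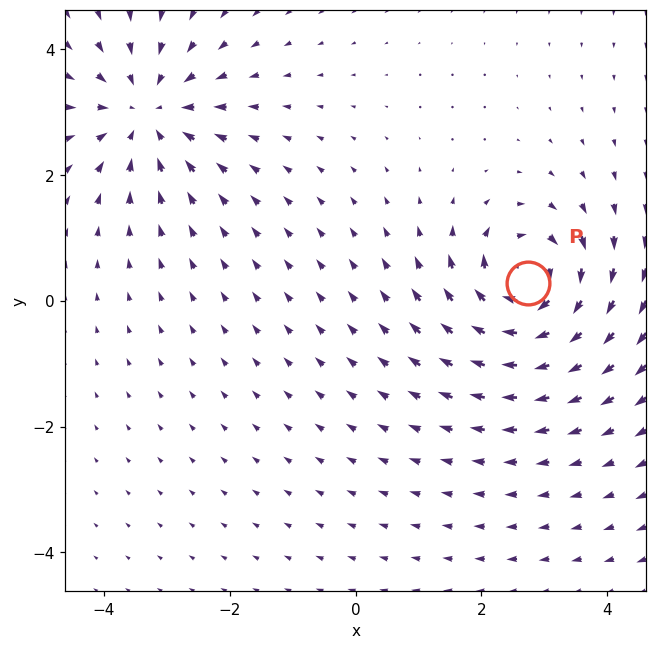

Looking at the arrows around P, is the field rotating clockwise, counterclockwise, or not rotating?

clockwise

Near P at (2.7, 0.3) the arrows circulate clockwise. The curl (z-component) there is about -5; negative curl means clockwise rotation.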